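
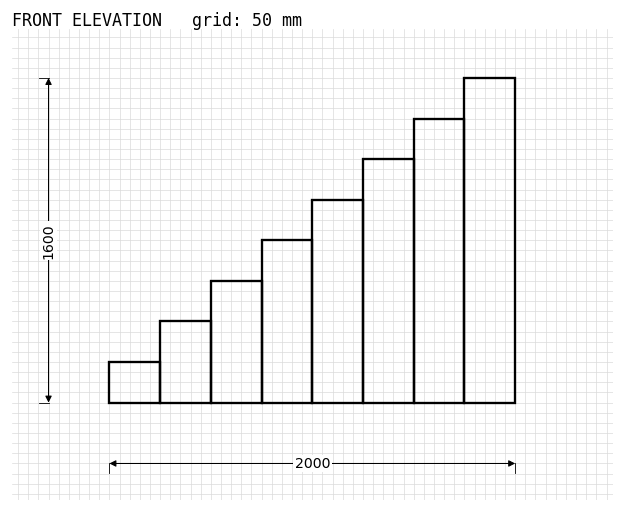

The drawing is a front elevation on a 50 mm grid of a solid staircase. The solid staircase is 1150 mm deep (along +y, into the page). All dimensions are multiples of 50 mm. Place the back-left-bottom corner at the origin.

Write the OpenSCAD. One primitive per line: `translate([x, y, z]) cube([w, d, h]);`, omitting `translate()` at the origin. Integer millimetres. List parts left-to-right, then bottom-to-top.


cube([250, 1150, 200]);
translate([250, 0, 0]) cube([250, 1150, 400]);
translate([500, 0, 0]) cube([250, 1150, 600]);
translate([750, 0, 0]) cube([250, 1150, 800]);
translate([1000, 0, 0]) cube([250, 1150, 1000]);
translate([1250, 0, 0]) cube([250, 1150, 1200]);
translate([1500, 0, 0]) cube([250, 1150, 1400]);
translate([1750, 0, 0]) cube([250, 1150, 1600]);


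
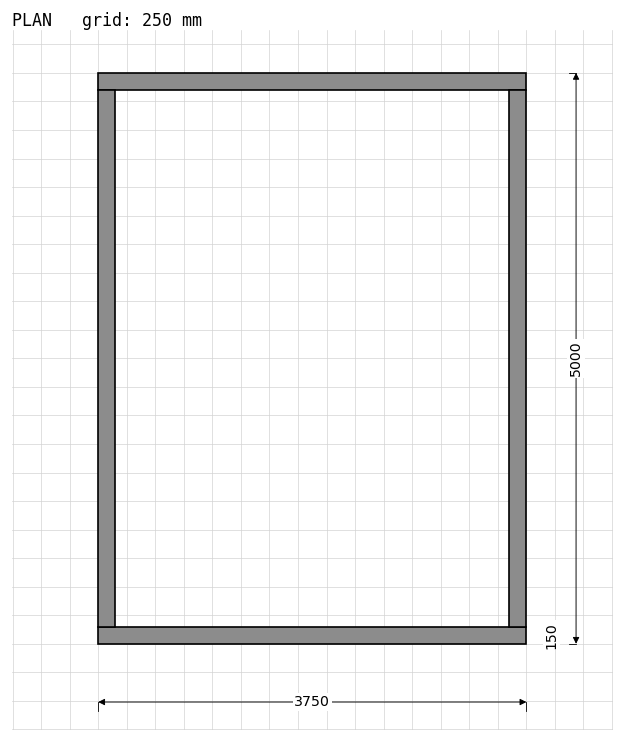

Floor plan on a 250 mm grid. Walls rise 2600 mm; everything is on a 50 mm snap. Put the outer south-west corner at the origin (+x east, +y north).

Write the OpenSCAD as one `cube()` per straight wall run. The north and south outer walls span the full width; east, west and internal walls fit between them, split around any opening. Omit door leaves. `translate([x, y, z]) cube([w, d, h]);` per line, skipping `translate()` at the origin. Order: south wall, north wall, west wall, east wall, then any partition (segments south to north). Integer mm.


cube([3750, 150, 2600]);
translate([0, 4850, 0]) cube([3750, 150, 2600]);
translate([0, 150, 0]) cube([150, 4700, 2600]);
translate([3600, 150, 0]) cube([150, 4700, 2600]);


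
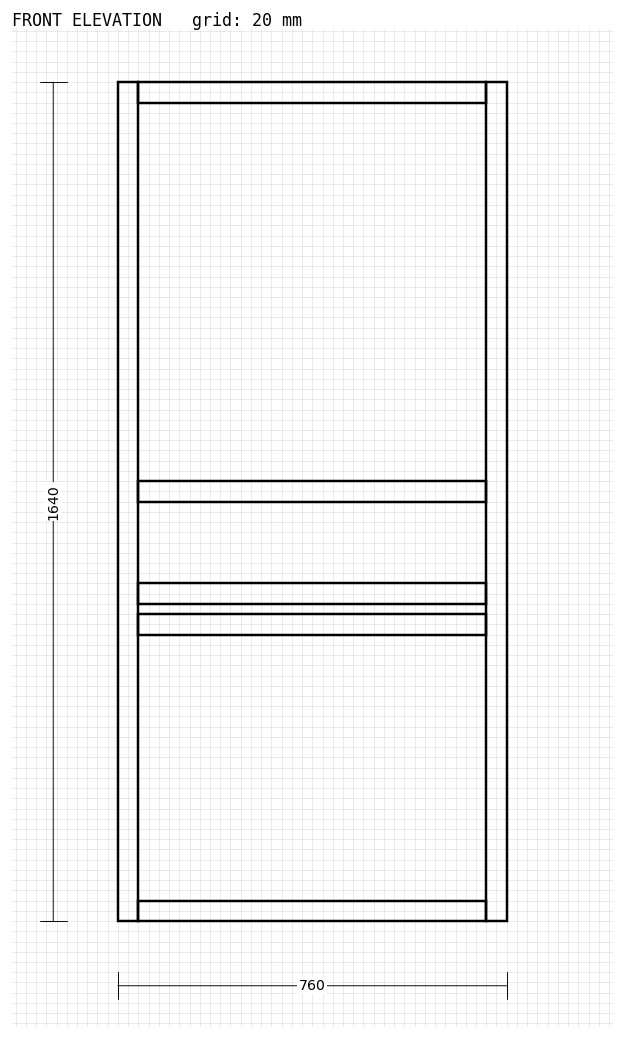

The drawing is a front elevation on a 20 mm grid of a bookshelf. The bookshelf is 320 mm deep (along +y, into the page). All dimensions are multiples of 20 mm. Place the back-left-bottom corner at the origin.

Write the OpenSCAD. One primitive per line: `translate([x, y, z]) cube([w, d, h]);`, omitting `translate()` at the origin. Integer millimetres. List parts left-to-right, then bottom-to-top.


cube([40, 320, 1640]);
translate([40, 0, 0]) cube([680, 320, 40]);
translate([40, 0, 560]) cube([680, 320, 40]);
translate([40, 0, 620]) cube([680, 320, 40]);
translate([40, 0, 820]) cube([680, 320, 40]);
translate([40, 0, 1600]) cube([680, 320, 40]);
translate([720, 0, 0]) cube([40, 320, 1640]);


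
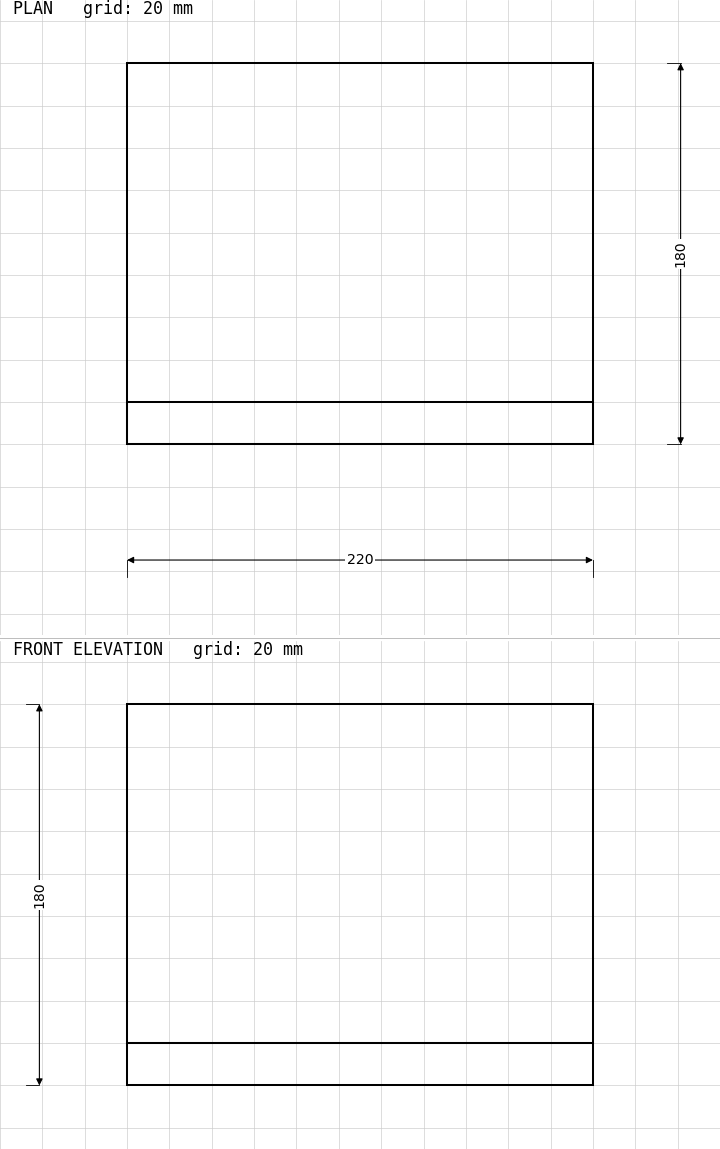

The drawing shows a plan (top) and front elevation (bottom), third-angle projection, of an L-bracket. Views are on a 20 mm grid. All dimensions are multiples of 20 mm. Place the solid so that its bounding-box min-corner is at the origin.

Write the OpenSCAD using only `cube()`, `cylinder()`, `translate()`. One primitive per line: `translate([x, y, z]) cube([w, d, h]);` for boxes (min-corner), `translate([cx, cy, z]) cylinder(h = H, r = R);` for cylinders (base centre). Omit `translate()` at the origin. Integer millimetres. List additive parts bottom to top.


cube([220, 180, 20]);
translate([0, 0, 20]) cube([220, 20, 160]);


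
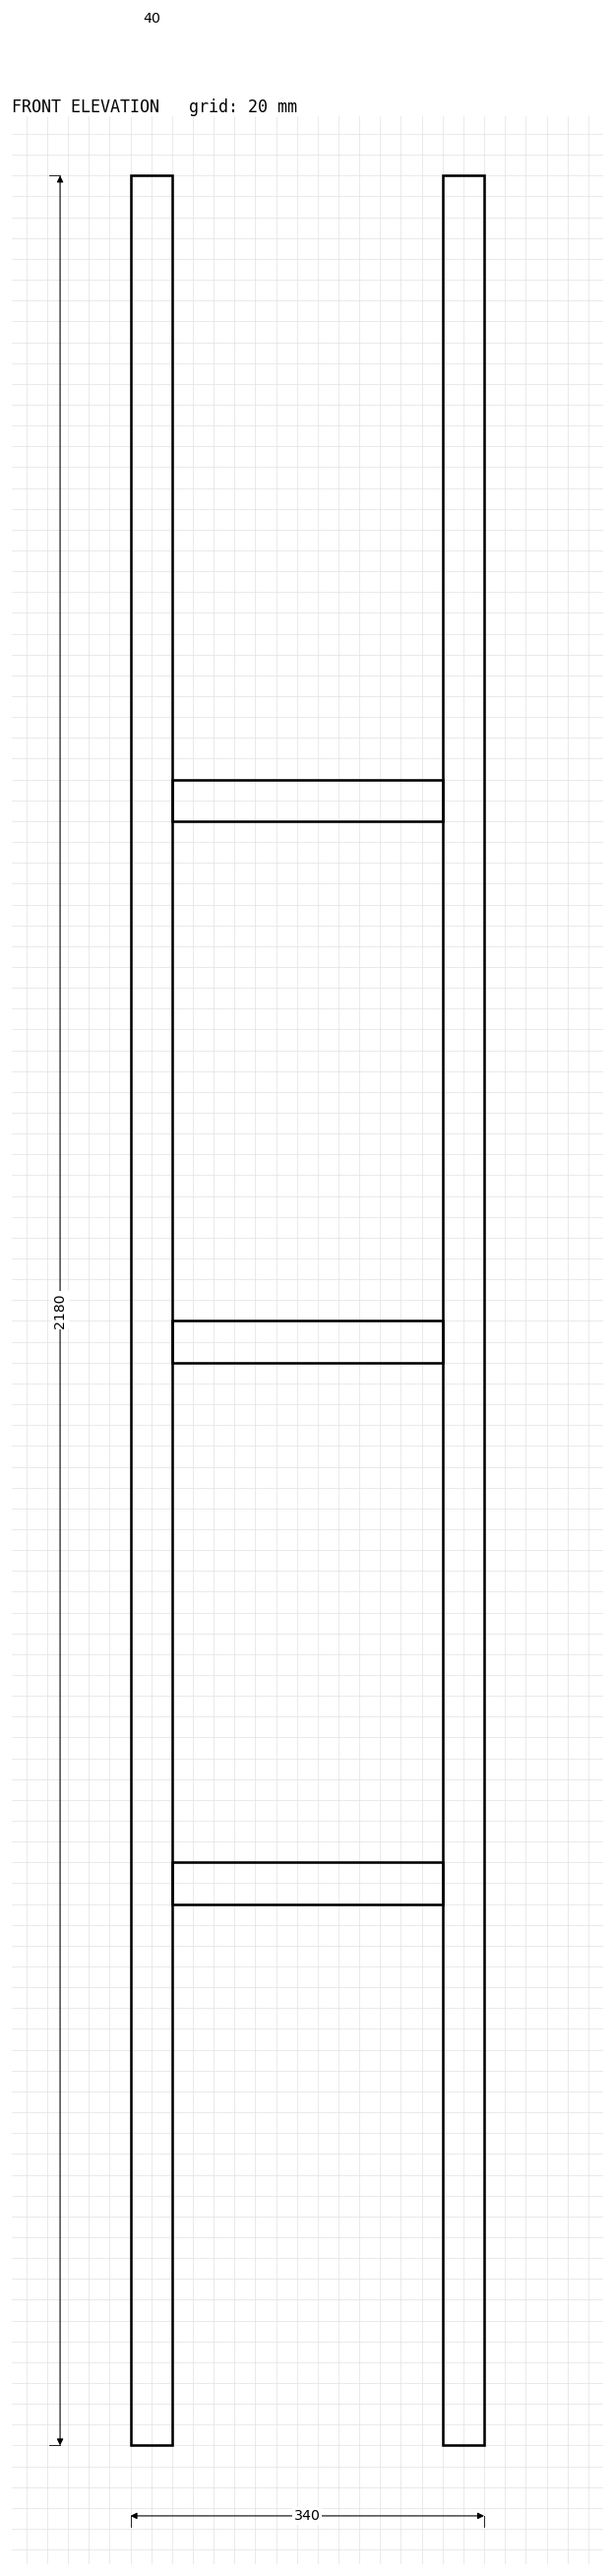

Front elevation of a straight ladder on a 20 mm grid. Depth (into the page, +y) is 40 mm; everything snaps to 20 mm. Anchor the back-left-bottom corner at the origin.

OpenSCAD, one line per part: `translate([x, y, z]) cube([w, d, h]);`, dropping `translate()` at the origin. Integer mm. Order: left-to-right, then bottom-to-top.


cube([40, 40, 2180]);
translate([40, 0, 520]) cube([260, 40, 40]);
translate([40, 0, 1040]) cube([260, 40, 40]);
translate([40, 0, 1560]) cube([260, 40, 40]);
translate([300, 0, 0]) cube([40, 40, 2180]);


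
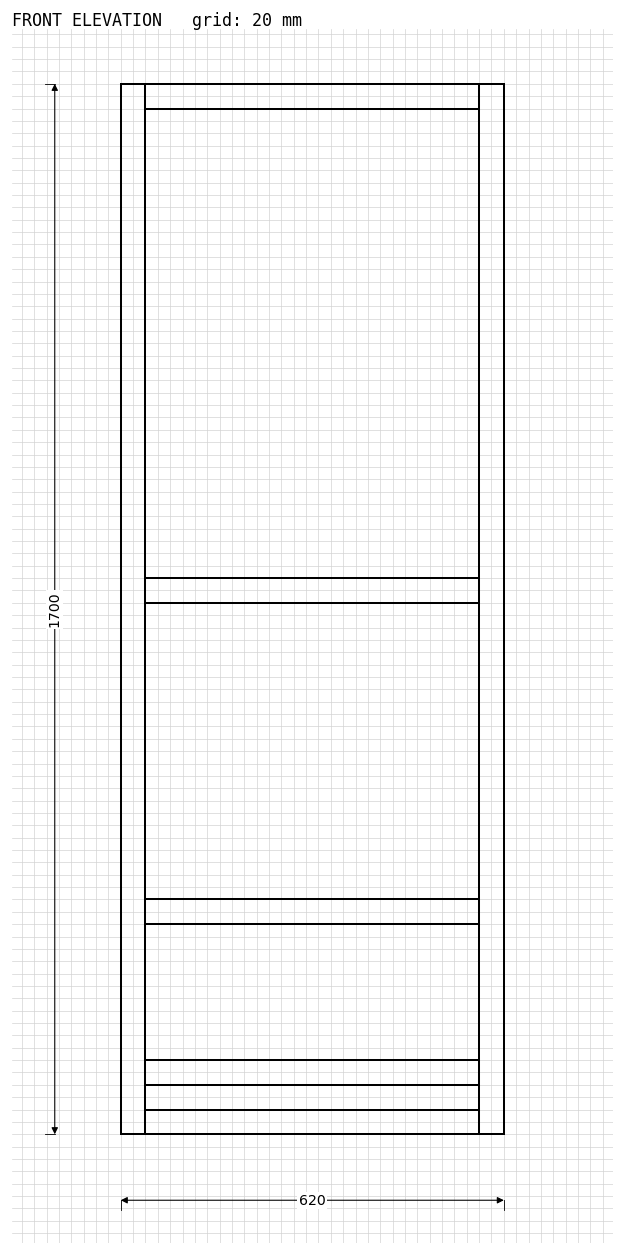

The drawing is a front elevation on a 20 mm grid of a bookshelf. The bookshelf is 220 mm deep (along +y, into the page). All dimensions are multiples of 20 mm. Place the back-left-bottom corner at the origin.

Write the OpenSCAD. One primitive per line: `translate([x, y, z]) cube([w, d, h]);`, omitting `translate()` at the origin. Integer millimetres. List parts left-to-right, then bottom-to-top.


cube([40, 220, 1700]);
translate([40, 0, 0]) cube([540, 220, 40]);
translate([40, 0, 80]) cube([540, 220, 40]);
translate([40, 0, 340]) cube([540, 220, 40]);
translate([40, 0, 860]) cube([540, 220, 40]);
translate([40, 0, 1660]) cube([540, 220, 40]);
translate([580, 0, 0]) cube([40, 220, 1700]);


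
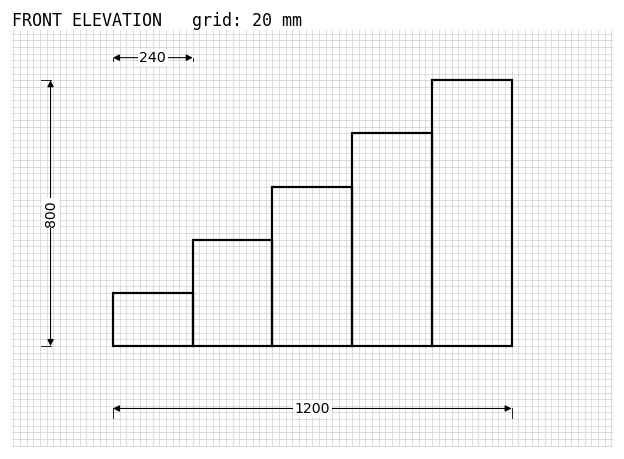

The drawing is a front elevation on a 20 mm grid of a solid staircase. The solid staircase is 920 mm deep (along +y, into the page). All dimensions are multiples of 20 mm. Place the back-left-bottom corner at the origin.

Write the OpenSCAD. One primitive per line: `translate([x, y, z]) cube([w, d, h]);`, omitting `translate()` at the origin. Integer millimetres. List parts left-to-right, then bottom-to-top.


cube([240, 920, 160]);
translate([240, 0, 0]) cube([240, 920, 320]);
translate([480, 0, 0]) cube([240, 920, 480]);
translate([720, 0, 0]) cube([240, 920, 640]);
translate([960, 0, 0]) cube([240, 920, 800]);


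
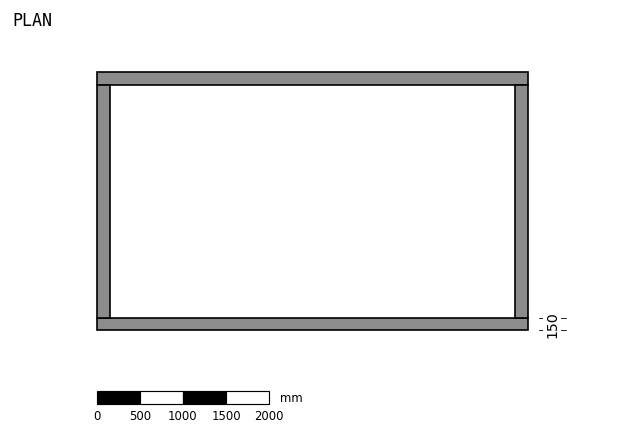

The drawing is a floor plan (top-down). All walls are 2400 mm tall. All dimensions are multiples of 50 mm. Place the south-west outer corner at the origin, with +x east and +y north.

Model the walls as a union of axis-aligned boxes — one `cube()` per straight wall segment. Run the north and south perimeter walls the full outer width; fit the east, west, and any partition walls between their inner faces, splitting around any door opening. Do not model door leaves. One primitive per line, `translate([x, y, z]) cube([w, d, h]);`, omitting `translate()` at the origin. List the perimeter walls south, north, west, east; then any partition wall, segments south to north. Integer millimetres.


cube([5000, 150, 2400]);
translate([0, 2850, 0]) cube([5000, 150, 2400]);
translate([0, 150, 0]) cube([150, 2700, 2400]);
translate([4850, 150, 0]) cube([150, 2700, 2400]);


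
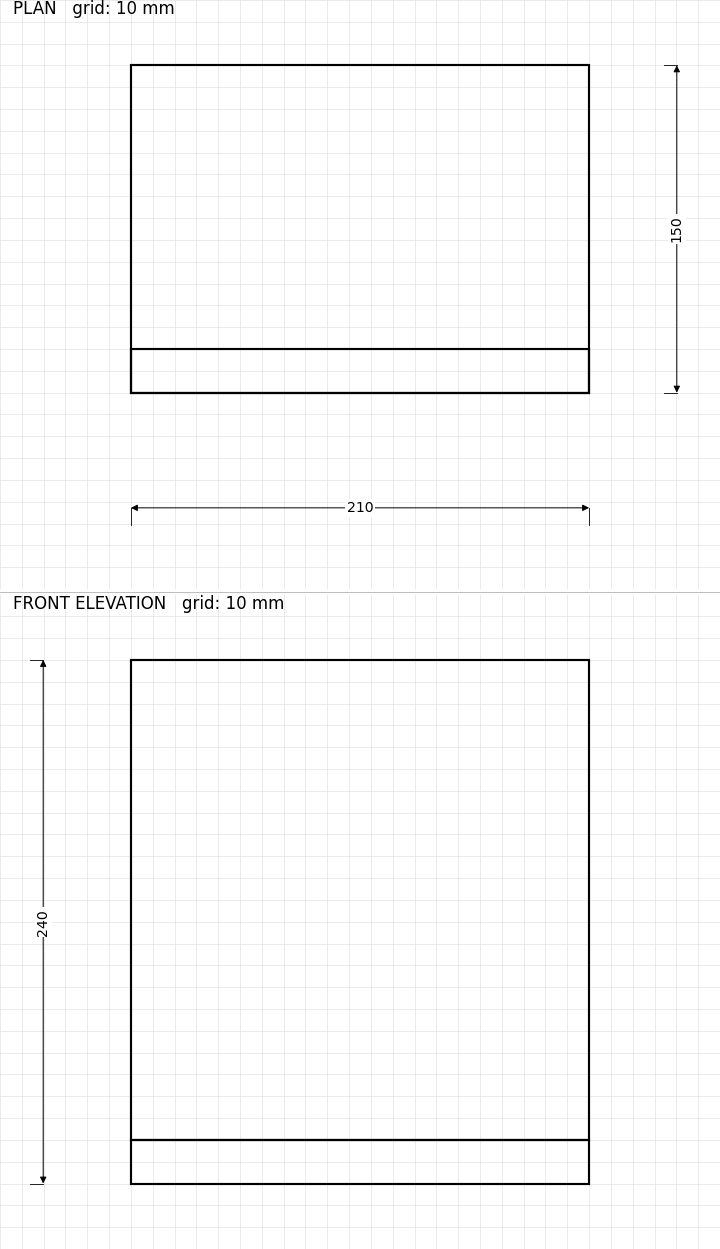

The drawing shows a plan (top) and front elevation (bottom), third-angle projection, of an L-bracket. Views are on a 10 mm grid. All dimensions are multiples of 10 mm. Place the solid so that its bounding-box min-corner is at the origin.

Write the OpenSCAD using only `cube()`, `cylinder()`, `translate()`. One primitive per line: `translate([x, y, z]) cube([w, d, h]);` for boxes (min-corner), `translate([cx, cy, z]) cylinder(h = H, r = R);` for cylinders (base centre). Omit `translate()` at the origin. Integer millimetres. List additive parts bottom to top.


cube([210, 150, 20]);
translate([0, 0, 20]) cube([210, 20, 220]);


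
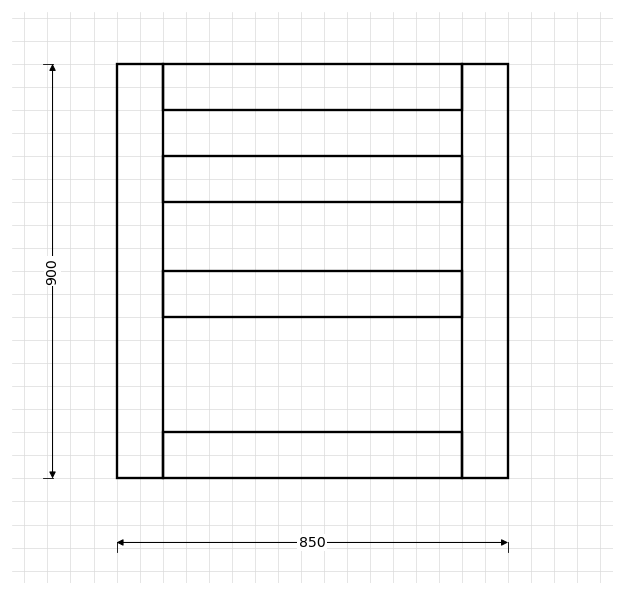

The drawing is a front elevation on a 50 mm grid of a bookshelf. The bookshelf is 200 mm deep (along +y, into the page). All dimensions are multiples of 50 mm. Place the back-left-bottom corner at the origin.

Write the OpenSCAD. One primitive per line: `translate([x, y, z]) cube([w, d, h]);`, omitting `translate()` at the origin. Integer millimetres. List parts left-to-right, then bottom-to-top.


cube([100, 200, 900]);
translate([100, 0, 0]) cube([650, 200, 100]);
translate([100, 0, 350]) cube([650, 200, 100]);
translate([100, 0, 600]) cube([650, 200, 100]);
translate([100, 0, 800]) cube([650, 200, 100]);
translate([750, 0, 0]) cube([100, 200, 900]);


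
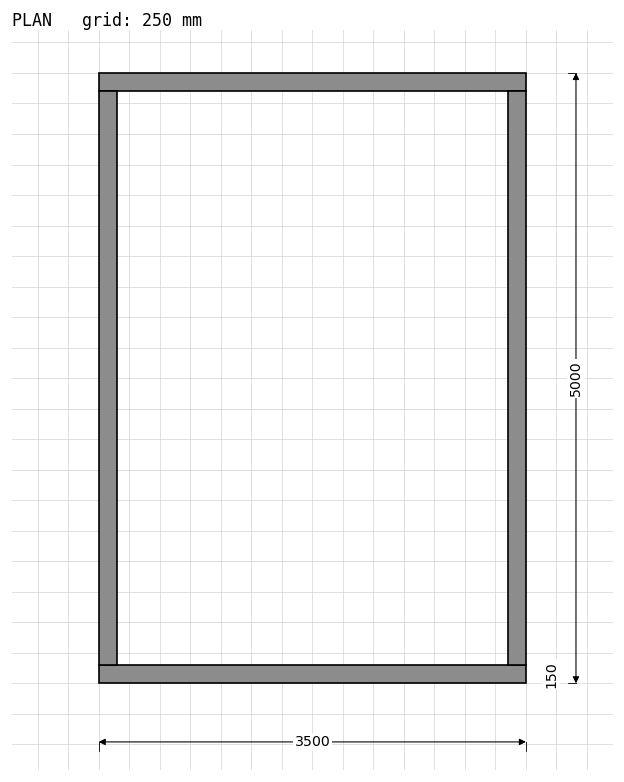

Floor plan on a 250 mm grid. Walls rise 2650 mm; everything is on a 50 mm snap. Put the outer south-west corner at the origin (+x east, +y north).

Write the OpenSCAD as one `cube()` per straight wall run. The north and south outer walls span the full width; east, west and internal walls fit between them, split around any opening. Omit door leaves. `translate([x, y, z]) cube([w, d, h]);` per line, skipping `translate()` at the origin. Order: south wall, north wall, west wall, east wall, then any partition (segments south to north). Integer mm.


cube([3500, 150, 2650]);
translate([0, 4850, 0]) cube([3500, 150, 2650]);
translate([0, 150, 0]) cube([150, 4700, 2650]);
translate([3350, 150, 0]) cube([150, 4700, 2650]);


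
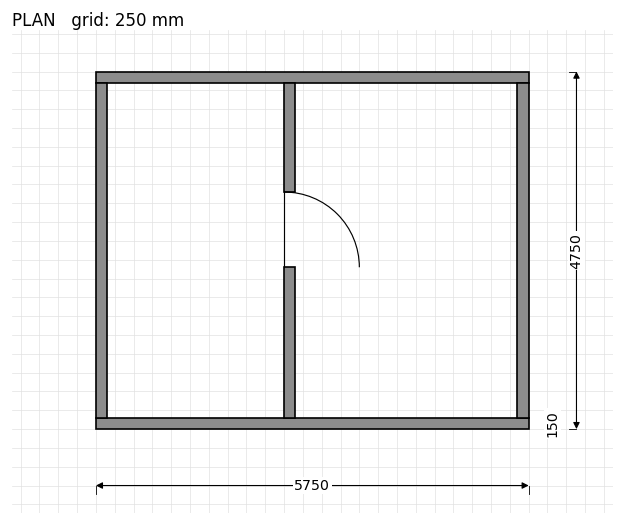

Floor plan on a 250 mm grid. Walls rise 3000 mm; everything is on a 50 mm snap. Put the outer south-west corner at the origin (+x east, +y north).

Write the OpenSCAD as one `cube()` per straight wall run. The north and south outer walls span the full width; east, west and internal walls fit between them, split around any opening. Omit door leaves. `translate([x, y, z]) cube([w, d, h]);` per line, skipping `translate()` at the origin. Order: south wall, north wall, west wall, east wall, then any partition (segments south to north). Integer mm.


cube([5750, 150, 3000]);
translate([0, 4600, 0]) cube([5750, 150, 3000]);
translate([0, 150, 0]) cube([150, 4450, 3000]);
translate([5600, 150, 0]) cube([150, 4450, 3000]);
translate([2500, 150, 0]) cube([150, 2000, 3000]);
translate([2500, 3150, 0]) cube([150, 1450, 3000]);


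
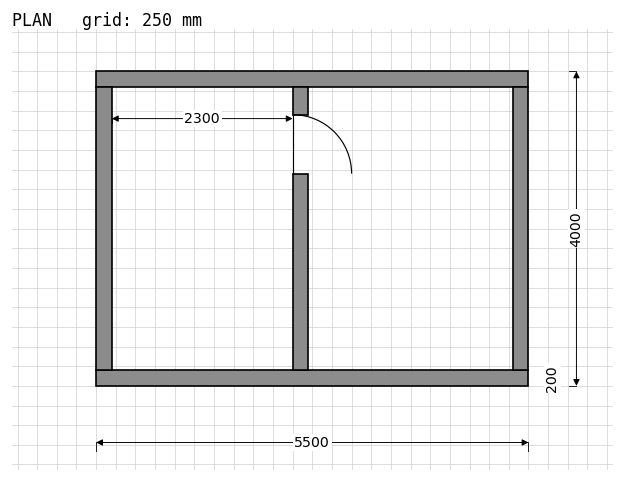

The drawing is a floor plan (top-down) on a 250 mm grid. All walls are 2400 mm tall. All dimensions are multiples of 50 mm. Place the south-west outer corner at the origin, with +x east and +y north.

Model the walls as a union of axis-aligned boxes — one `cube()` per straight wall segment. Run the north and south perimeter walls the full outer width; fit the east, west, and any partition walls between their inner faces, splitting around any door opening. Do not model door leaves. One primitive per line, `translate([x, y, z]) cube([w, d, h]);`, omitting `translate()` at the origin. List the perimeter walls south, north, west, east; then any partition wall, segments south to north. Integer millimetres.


cube([5500, 200, 2400]);
translate([0, 3800, 0]) cube([5500, 200, 2400]);
translate([0, 200, 0]) cube([200, 3600, 2400]);
translate([5300, 200, 0]) cube([200, 3600, 2400]);
translate([2500, 200, 0]) cube([200, 2500, 2400]);
translate([2500, 3450, 0]) cube([200, 350, 2400]);


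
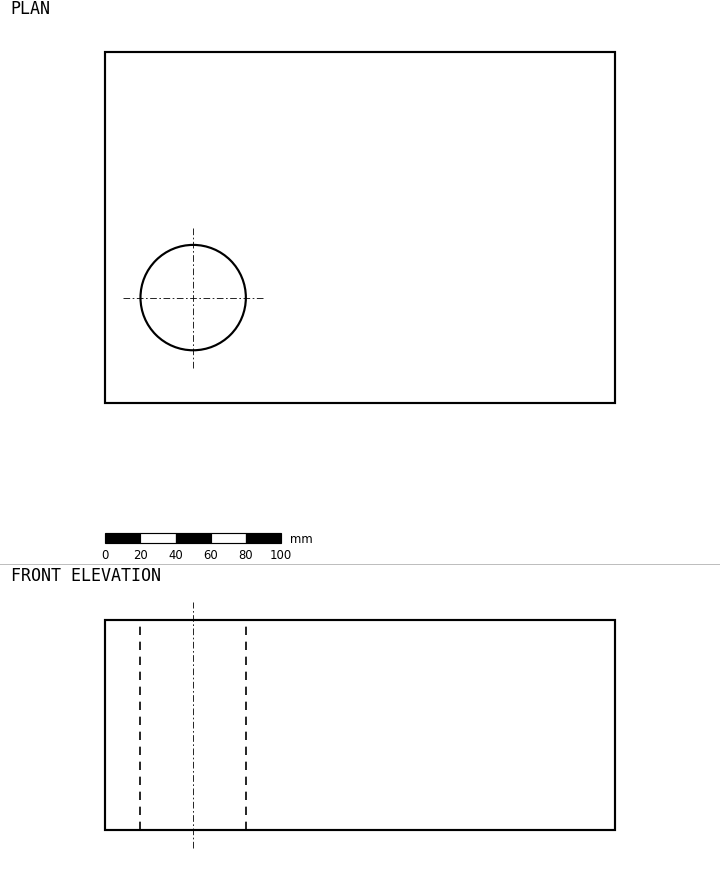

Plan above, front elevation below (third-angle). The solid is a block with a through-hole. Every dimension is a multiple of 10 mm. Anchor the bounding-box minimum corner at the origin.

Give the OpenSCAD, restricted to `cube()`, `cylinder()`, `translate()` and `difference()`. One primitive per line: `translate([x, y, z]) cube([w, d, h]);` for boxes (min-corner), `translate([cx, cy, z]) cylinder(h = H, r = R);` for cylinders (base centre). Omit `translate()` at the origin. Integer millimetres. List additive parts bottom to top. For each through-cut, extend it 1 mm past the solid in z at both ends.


difference() {
  cube([290, 200, 120]);
  translate([50, 60, -1]) cylinder(h = 122, r = 30);
}


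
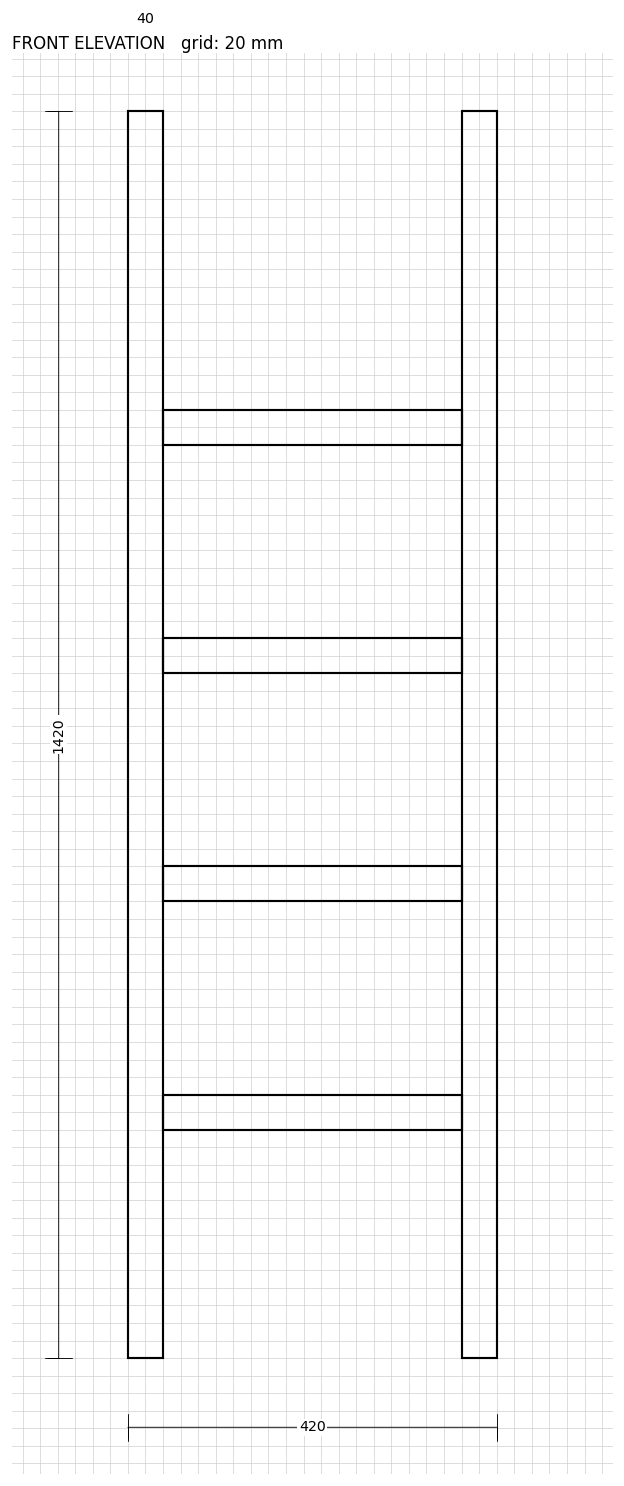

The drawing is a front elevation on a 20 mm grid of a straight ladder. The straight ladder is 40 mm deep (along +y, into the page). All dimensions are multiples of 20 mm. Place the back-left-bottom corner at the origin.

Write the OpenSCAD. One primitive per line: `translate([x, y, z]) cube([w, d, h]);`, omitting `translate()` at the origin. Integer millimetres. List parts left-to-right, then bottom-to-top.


cube([40, 40, 1420]);
translate([40, 0, 260]) cube([340, 40, 40]);
translate([40, 0, 520]) cube([340, 40, 40]);
translate([40, 0, 780]) cube([340, 40, 40]);
translate([40, 0, 1040]) cube([340, 40, 40]);
translate([380, 0, 0]) cube([40, 40, 1420]);


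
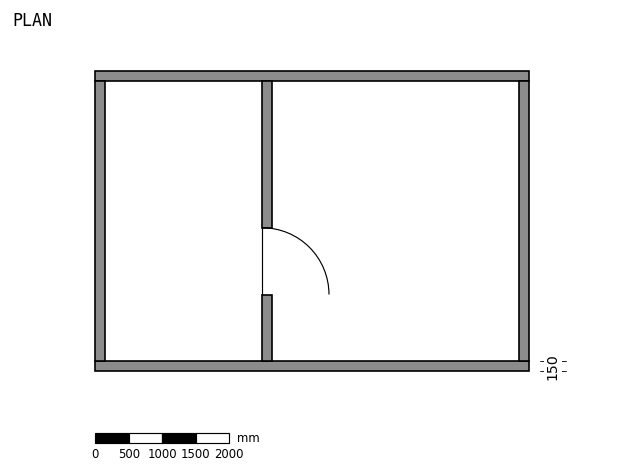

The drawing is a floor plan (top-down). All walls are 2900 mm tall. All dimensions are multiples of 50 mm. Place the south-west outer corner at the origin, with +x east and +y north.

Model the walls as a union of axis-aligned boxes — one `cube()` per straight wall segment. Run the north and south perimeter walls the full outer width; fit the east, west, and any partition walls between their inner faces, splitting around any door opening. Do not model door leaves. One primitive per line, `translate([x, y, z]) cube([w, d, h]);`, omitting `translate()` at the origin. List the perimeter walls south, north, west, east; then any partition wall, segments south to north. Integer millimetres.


cube([6500, 150, 2900]);
translate([0, 4350, 0]) cube([6500, 150, 2900]);
translate([0, 150, 0]) cube([150, 4200, 2900]);
translate([6350, 150, 0]) cube([150, 4200, 2900]);
translate([2500, 150, 0]) cube([150, 1000, 2900]);
translate([2500, 2150, 0]) cube([150, 2200, 2900]);


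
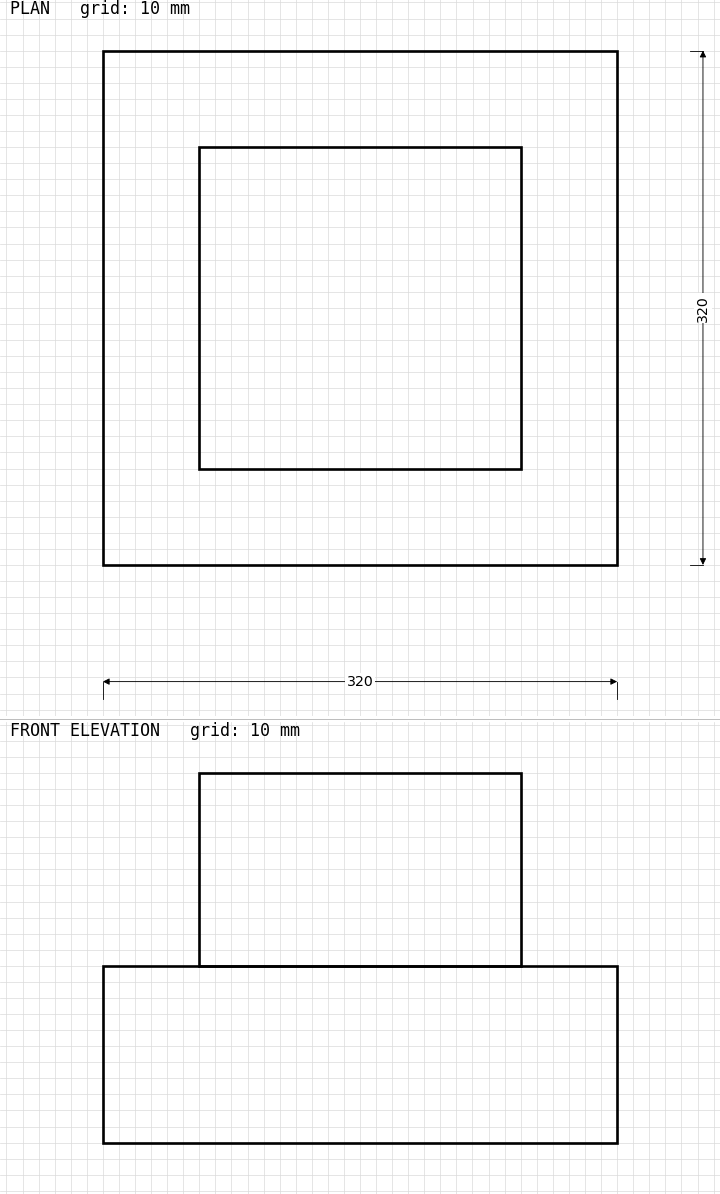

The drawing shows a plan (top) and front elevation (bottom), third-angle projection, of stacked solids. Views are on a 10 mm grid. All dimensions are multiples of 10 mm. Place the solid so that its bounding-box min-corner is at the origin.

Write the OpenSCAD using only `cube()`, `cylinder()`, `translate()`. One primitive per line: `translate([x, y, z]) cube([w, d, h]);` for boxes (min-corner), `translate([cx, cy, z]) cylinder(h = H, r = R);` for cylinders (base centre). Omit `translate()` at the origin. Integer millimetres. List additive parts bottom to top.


cube([320, 320, 110]);
translate([60, 60, 110]) cube([200, 200, 120]);


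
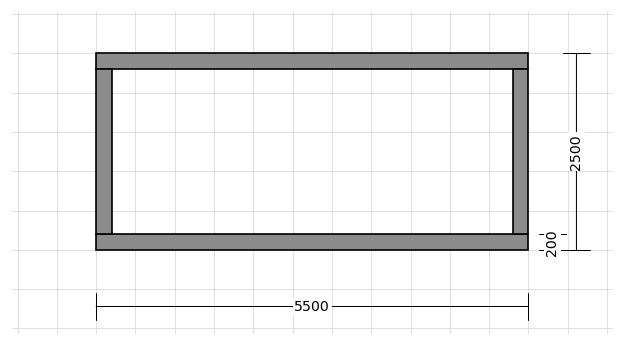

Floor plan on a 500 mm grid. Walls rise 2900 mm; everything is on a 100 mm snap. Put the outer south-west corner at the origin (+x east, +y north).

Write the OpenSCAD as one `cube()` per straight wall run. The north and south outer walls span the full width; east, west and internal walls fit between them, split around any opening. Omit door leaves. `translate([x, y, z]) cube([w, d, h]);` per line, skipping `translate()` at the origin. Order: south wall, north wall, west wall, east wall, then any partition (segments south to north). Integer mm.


cube([5500, 200, 2900]);
translate([0, 2300, 0]) cube([5500, 200, 2900]);
translate([0, 200, 0]) cube([200, 2100, 2900]);
translate([5300, 200, 0]) cube([200, 2100, 2900]);


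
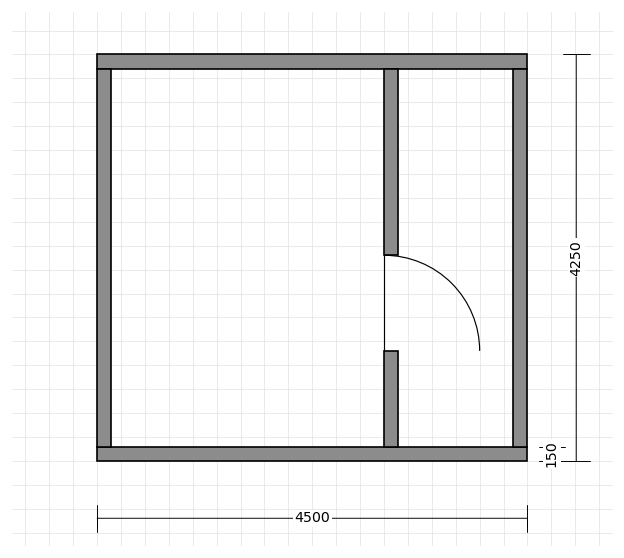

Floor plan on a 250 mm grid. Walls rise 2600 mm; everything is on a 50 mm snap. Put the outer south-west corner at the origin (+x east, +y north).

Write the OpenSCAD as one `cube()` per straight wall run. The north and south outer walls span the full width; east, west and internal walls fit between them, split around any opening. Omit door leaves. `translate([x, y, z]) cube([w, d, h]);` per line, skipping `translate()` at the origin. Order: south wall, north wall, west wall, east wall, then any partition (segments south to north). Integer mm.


cube([4500, 150, 2600]);
translate([0, 4100, 0]) cube([4500, 150, 2600]);
translate([0, 150, 0]) cube([150, 3950, 2600]);
translate([4350, 150, 0]) cube([150, 3950, 2600]);
translate([3000, 150, 0]) cube([150, 1000, 2600]);
translate([3000, 2150, 0]) cube([150, 1950, 2600]);


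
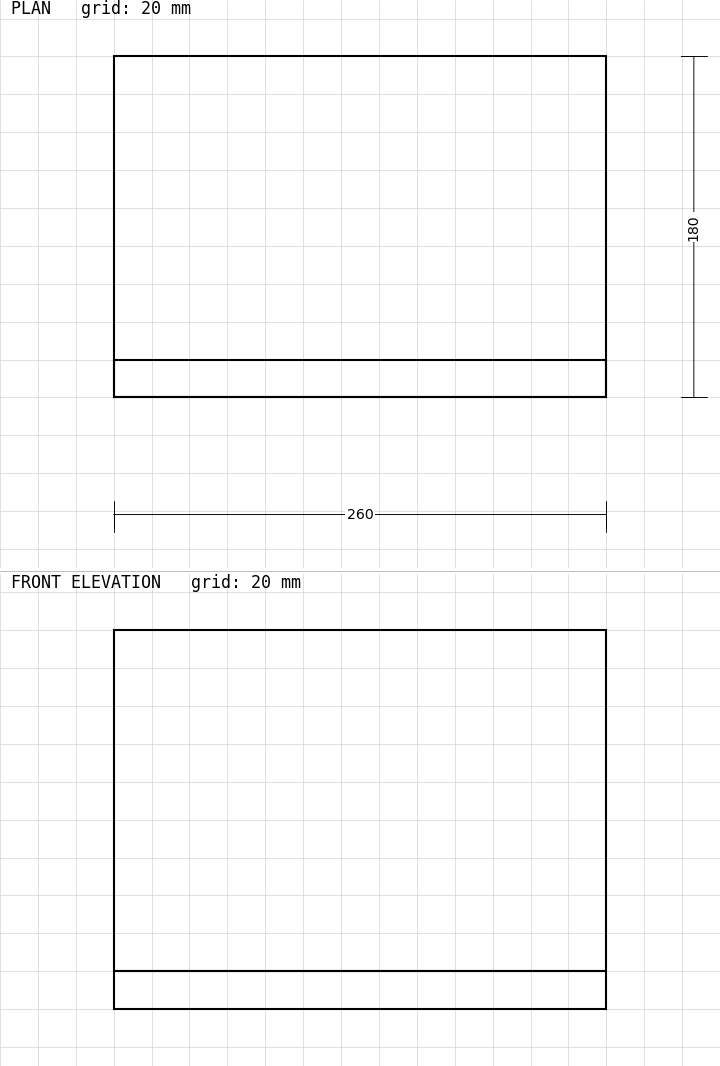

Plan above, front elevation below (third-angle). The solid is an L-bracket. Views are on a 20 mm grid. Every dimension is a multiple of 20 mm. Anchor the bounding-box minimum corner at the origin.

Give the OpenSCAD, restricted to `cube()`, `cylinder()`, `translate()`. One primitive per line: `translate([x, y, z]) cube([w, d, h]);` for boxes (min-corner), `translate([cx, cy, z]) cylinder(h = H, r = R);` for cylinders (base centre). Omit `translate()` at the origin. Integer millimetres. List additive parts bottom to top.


cube([260, 180, 20]);
translate([0, 0, 20]) cube([260, 20, 180]);


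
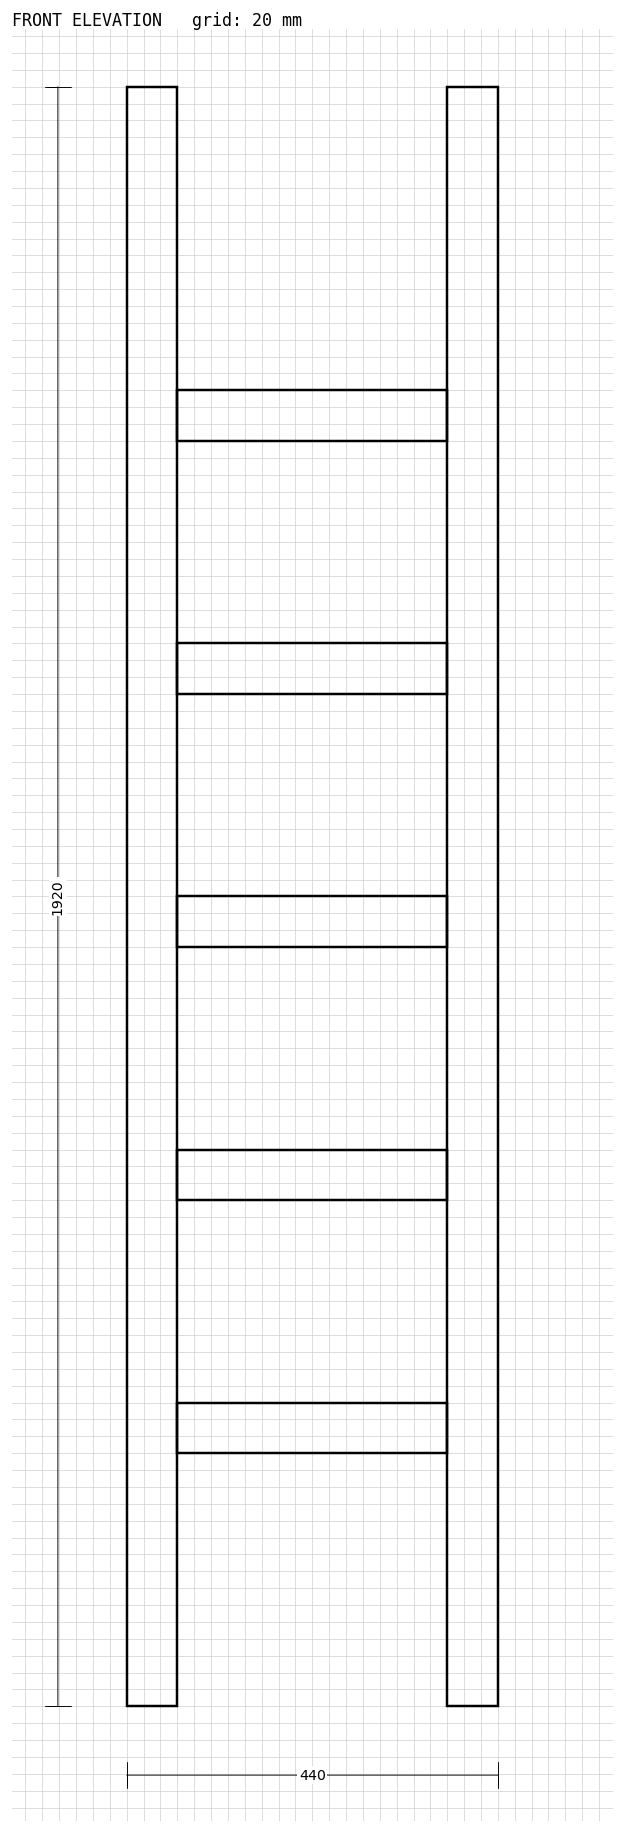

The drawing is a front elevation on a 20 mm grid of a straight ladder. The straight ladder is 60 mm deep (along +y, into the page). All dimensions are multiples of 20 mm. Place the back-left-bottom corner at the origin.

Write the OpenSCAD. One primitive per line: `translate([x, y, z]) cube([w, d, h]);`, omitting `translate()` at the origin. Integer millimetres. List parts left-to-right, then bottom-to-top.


cube([60, 60, 1920]);
translate([60, 0, 300]) cube([320, 60, 60]);
translate([60, 0, 600]) cube([320, 60, 60]);
translate([60, 0, 900]) cube([320, 60, 60]);
translate([60, 0, 1200]) cube([320, 60, 60]);
translate([60, 0, 1500]) cube([320, 60, 60]);
translate([380, 0, 0]) cube([60, 60, 1920]);


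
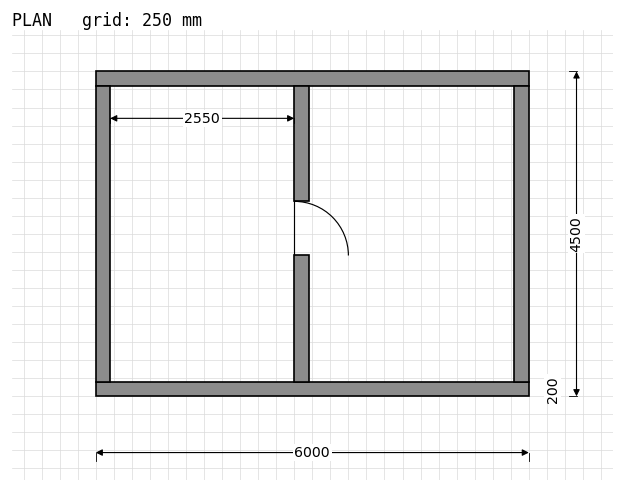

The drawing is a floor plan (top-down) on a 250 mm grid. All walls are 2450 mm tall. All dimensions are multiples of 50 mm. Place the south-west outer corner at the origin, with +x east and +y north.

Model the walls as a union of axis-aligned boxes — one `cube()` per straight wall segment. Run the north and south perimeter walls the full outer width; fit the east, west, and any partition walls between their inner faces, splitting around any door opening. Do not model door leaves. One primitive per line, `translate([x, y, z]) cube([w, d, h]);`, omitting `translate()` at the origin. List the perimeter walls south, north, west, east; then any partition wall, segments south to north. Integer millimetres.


cube([6000, 200, 2450]);
translate([0, 4300, 0]) cube([6000, 200, 2450]);
translate([0, 200, 0]) cube([200, 4100, 2450]);
translate([5800, 200, 0]) cube([200, 4100, 2450]);
translate([2750, 200, 0]) cube([200, 1750, 2450]);
translate([2750, 2700, 0]) cube([200, 1600, 2450]);


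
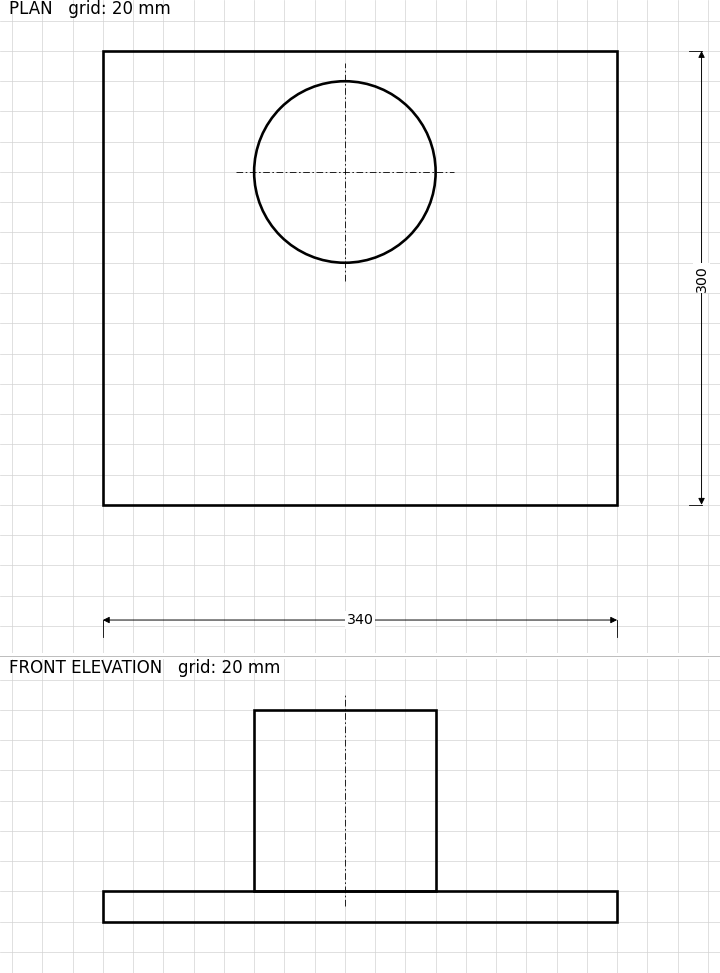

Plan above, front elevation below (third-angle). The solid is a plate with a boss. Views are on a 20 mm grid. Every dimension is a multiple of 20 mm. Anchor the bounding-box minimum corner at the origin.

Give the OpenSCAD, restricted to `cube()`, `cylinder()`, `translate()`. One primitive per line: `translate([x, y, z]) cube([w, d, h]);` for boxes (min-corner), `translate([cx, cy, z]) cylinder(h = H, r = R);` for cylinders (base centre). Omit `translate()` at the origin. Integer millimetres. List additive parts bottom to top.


cube([340, 300, 20]);
translate([160, 220, 20]) cylinder(h = 120, r = 60);


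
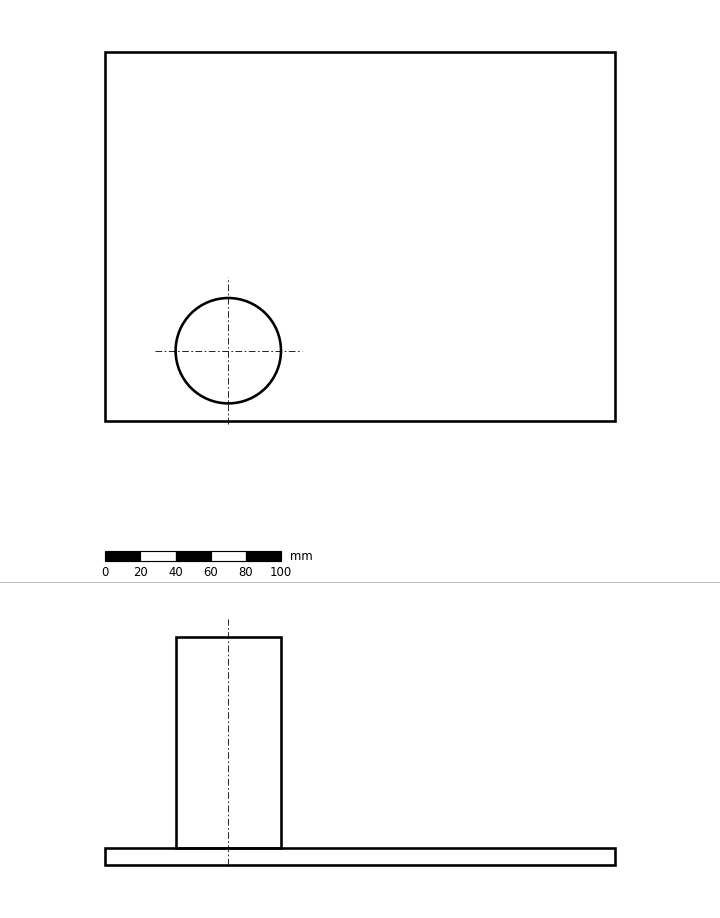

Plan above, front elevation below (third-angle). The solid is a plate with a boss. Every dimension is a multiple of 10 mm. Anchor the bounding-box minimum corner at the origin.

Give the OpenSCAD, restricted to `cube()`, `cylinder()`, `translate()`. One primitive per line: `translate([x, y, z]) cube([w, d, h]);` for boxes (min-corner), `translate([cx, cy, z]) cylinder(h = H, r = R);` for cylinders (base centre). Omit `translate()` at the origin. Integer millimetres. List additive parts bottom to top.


cube([290, 210, 10]);
translate([70, 40, 10]) cylinder(h = 120, r = 30);


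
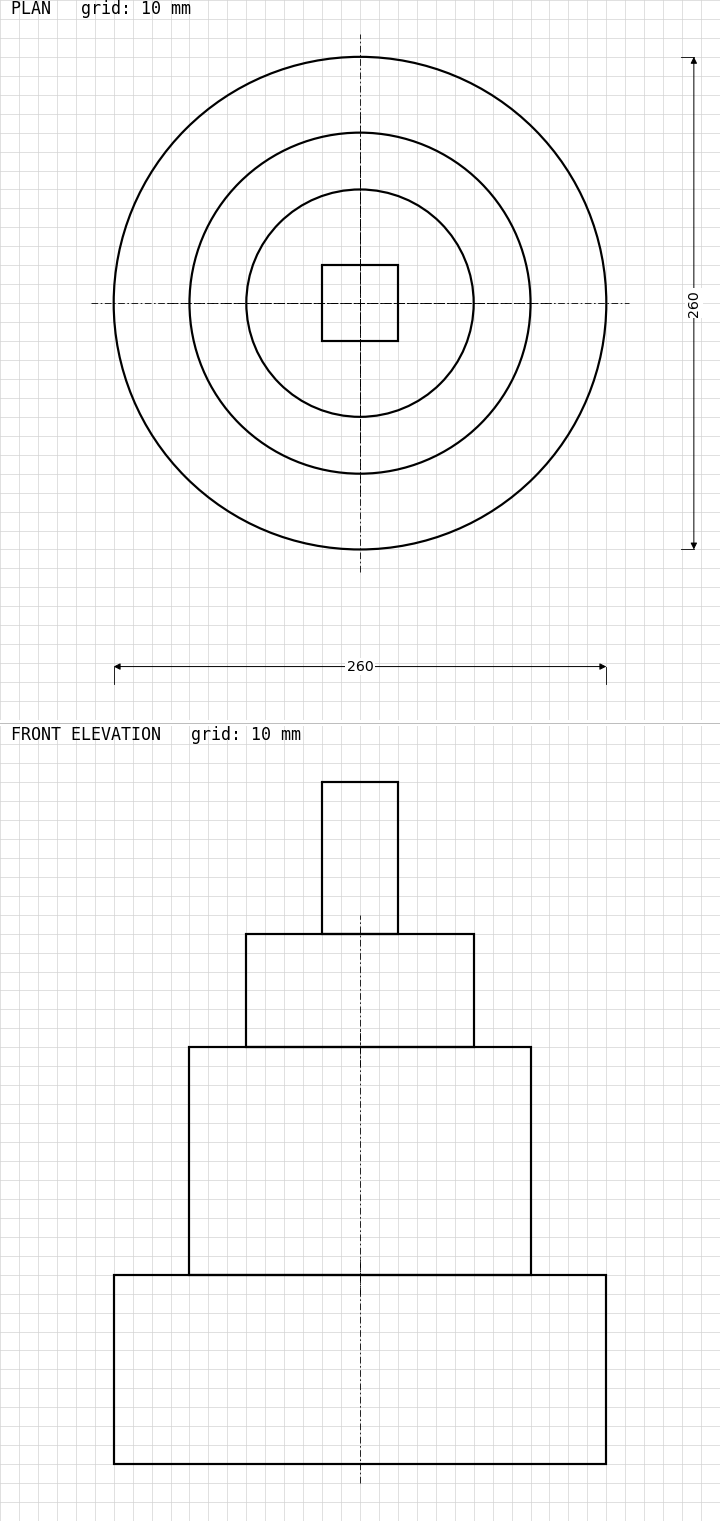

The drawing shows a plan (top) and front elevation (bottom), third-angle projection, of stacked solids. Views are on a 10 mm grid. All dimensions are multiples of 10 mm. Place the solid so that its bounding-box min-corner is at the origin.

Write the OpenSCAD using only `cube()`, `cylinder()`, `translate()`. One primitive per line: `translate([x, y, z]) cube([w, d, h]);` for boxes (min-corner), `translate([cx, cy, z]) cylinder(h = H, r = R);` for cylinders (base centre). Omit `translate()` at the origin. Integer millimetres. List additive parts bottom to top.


translate([130, 130, 0]) cylinder(h = 100, r = 130);
translate([130, 130, 100]) cylinder(h = 120, r = 90);
translate([130, 130, 220]) cylinder(h = 60, r = 60);
translate([110, 110, 280]) cube([40, 40, 80]);


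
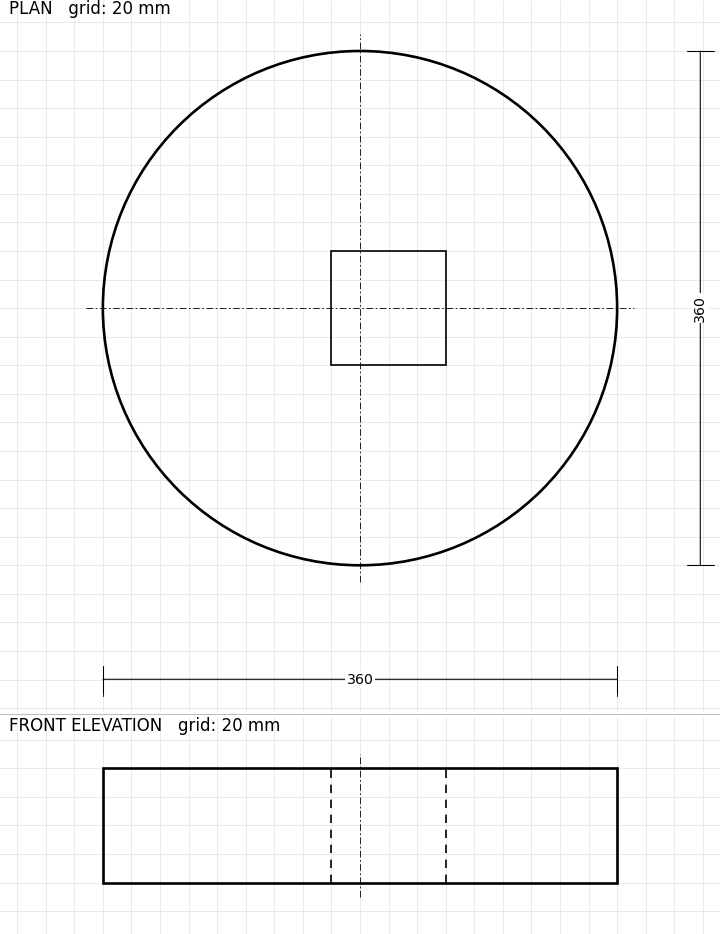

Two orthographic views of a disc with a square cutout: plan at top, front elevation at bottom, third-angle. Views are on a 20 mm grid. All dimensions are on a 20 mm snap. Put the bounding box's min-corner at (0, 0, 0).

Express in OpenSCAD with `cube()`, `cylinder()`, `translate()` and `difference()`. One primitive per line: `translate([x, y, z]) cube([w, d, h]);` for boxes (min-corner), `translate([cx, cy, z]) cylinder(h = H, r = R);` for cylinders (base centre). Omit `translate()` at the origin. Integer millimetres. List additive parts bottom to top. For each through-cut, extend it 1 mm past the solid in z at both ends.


difference() {
  translate([180, 180, 0]) cylinder(h = 80, r = 180);
  translate([160, 140, -1]) cube([80, 80, 82]);
}


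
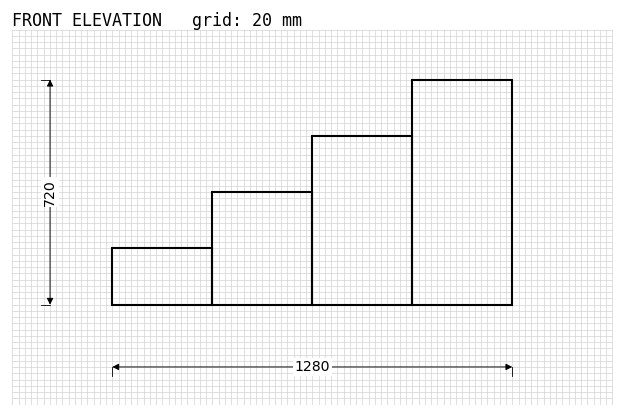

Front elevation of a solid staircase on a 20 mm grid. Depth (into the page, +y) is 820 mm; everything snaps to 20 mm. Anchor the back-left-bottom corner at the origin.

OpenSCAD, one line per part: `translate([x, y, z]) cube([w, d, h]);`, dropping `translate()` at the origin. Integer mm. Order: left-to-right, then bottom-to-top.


cube([320, 820, 180]);
translate([320, 0, 0]) cube([320, 820, 360]);
translate([640, 0, 0]) cube([320, 820, 540]);
translate([960, 0, 0]) cube([320, 820, 720]);


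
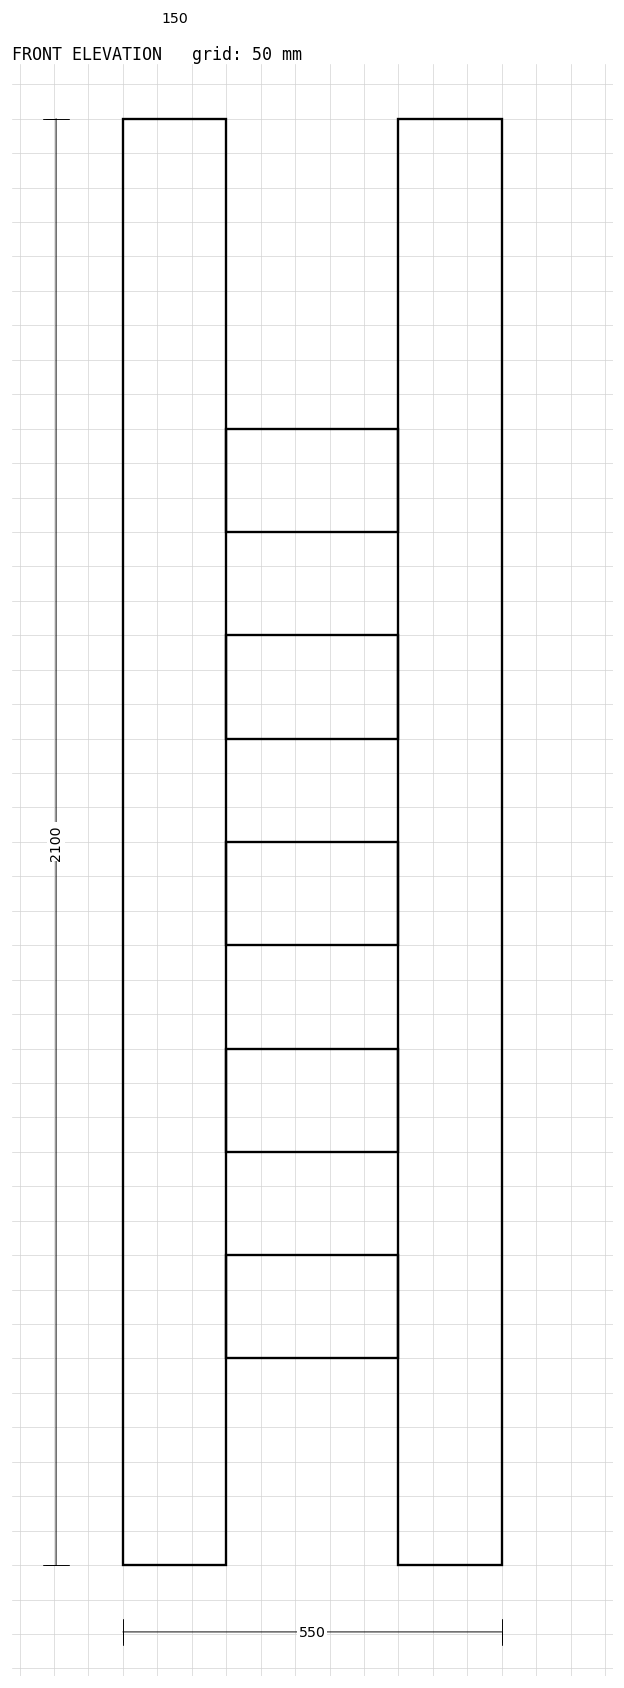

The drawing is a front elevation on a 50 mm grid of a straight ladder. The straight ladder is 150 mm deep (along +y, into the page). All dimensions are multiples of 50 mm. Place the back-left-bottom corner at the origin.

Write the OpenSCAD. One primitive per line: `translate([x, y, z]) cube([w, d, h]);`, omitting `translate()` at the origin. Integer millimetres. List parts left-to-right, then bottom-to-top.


cube([150, 150, 2100]);
translate([150, 0, 300]) cube([250, 150, 150]);
translate([150, 0, 600]) cube([250, 150, 150]);
translate([150, 0, 900]) cube([250, 150, 150]);
translate([150, 0, 1200]) cube([250, 150, 150]);
translate([150, 0, 1500]) cube([250, 150, 150]);
translate([400, 0, 0]) cube([150, 150, 2100]);


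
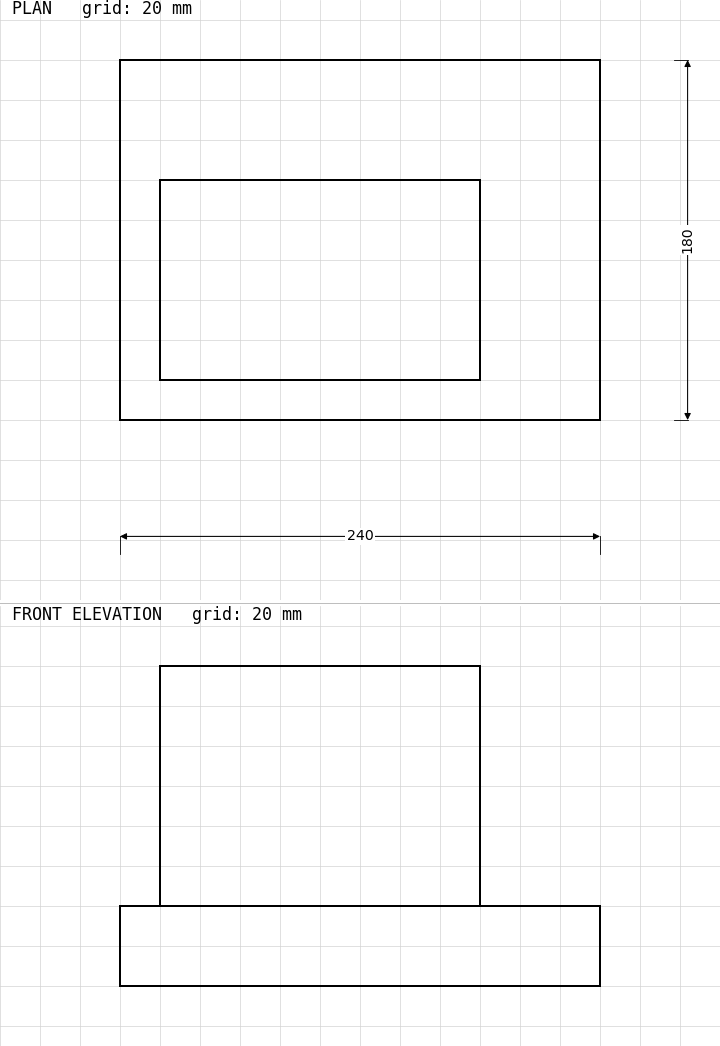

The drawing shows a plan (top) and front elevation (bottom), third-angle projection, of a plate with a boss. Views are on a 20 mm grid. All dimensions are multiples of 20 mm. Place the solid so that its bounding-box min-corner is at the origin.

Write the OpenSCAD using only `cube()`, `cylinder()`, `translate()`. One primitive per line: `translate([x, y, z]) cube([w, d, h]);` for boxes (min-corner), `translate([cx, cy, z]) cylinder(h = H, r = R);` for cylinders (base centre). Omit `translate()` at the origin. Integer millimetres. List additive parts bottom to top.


cube([240, 180, 40]);
translate([20, 20, 40]) cube([160, 100, 120]);


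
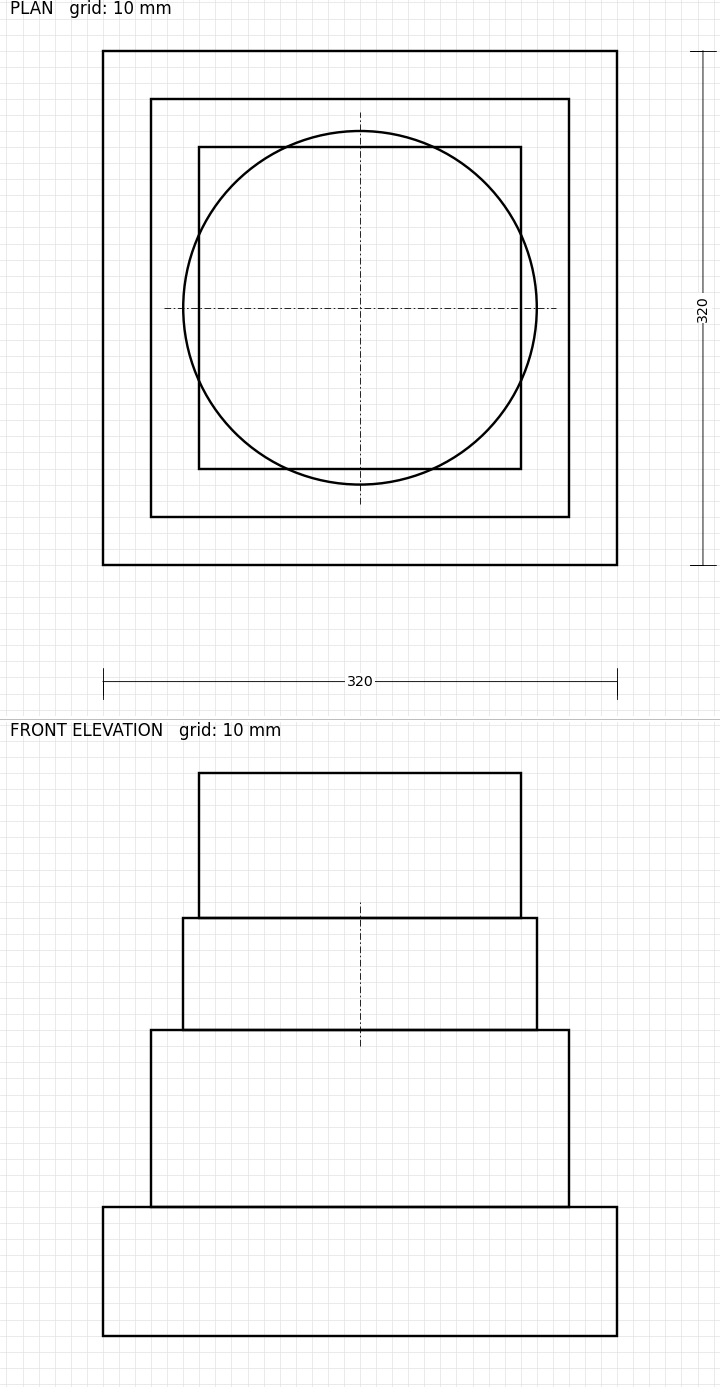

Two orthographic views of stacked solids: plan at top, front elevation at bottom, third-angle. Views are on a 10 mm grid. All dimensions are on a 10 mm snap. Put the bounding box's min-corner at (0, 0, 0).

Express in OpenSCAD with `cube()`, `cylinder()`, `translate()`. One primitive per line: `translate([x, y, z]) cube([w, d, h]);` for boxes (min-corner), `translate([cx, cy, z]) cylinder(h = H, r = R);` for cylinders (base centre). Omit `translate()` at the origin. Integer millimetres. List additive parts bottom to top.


cube([320, 320, 80]);
translate([30, 30, 80]) cube([260, 260, 110]);
translate([160, 160, 190]) cylinder(h = 70, r = 110);
translate([60, 60, 260]) cube([200, 200, 90]);


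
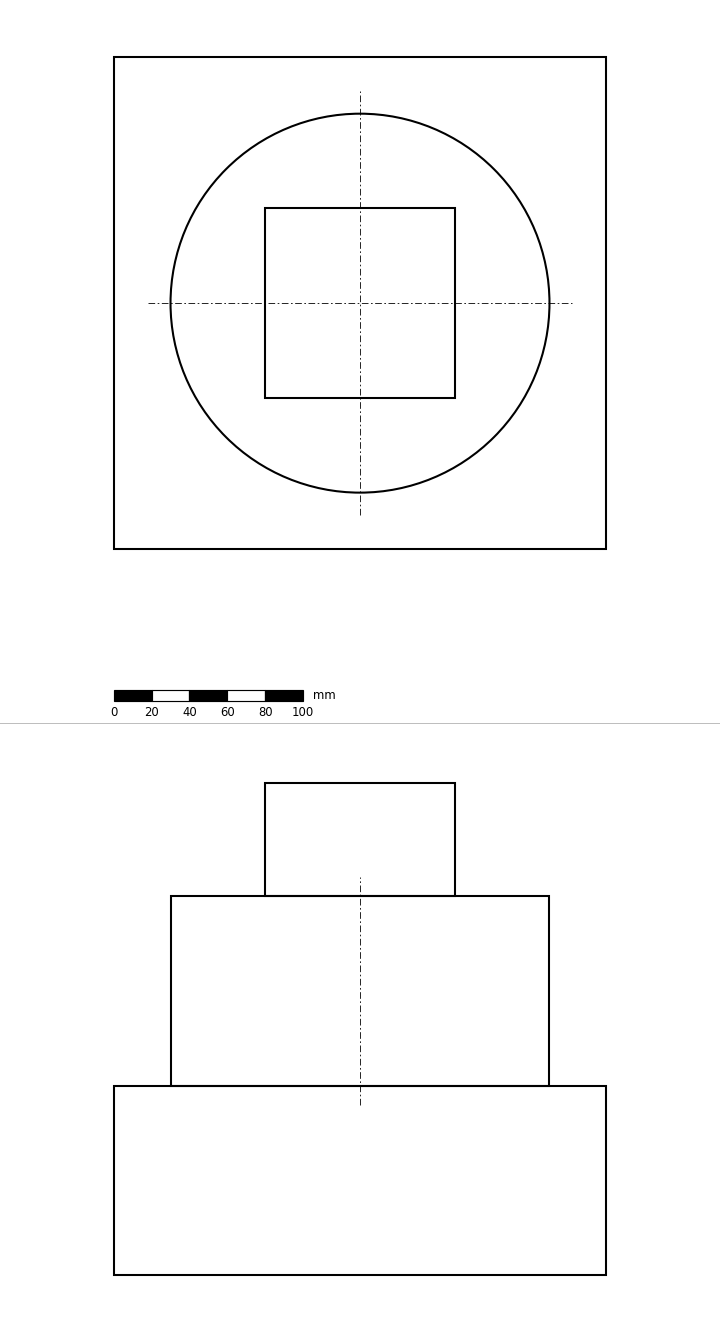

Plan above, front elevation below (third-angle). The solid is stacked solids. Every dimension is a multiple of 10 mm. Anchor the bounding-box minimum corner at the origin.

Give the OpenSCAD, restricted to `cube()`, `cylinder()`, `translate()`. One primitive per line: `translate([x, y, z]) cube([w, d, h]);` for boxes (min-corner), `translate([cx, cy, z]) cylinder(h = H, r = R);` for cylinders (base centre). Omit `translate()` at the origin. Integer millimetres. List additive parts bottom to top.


cube([260, 260, 100]);
translate([130, 130, 100]) cylinder(h = 100, r = 100);
translate([80, 80, 200]) cube([100, 100, 60]);


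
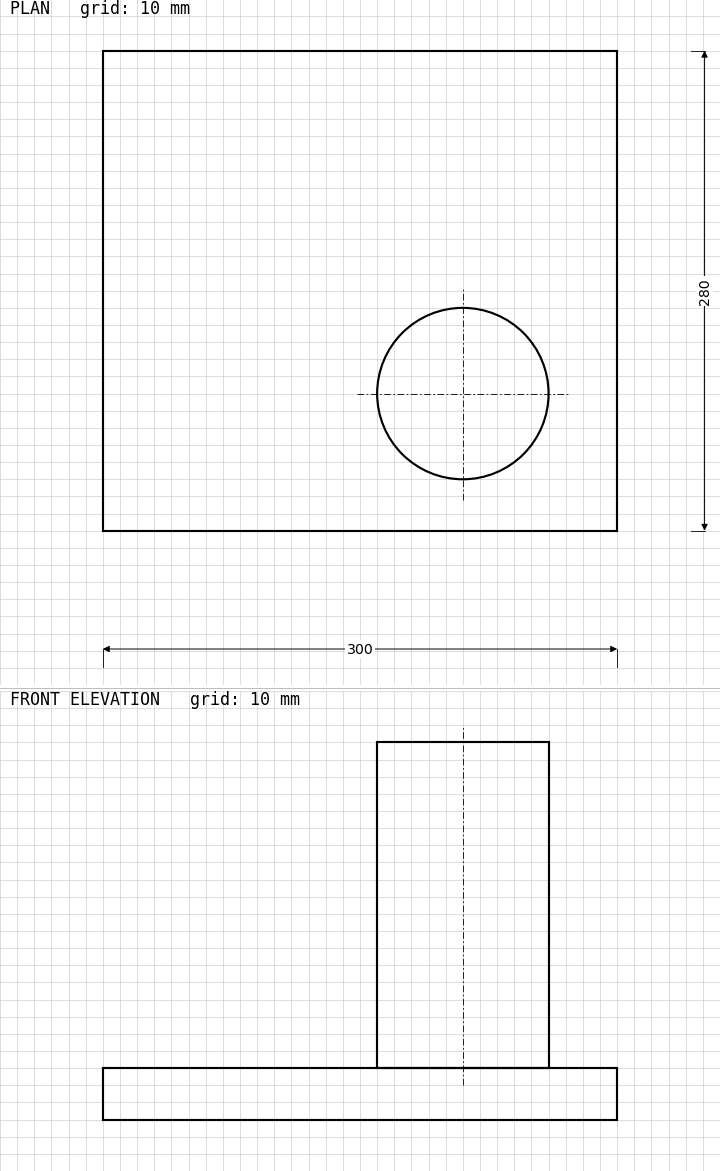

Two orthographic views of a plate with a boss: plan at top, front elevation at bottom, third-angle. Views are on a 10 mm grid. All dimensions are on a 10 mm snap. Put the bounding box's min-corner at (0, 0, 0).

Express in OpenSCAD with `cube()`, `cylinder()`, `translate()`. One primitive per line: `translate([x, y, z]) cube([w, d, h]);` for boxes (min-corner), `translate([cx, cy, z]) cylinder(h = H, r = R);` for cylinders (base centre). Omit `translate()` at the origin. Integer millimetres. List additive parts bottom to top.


cube([300, 280, 30]);
translate([210, 80, 30]) cylinder(h = 190, r = 50);


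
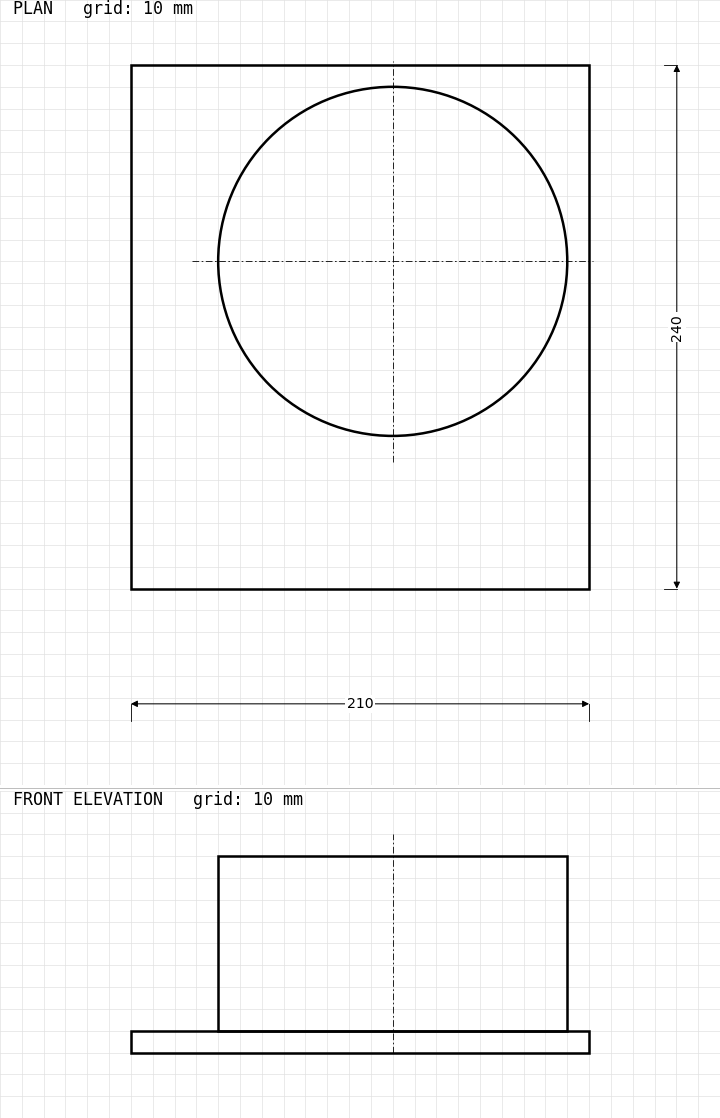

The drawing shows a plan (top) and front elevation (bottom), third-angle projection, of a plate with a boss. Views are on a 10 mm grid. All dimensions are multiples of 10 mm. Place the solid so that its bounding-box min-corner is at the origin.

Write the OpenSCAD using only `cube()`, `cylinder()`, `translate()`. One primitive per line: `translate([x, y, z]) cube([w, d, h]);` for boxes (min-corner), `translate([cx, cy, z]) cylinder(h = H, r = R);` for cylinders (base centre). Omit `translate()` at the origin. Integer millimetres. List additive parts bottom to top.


cube([210, 240, 10]);
translate([120, 150, 10]) cylinder(h = 80, r = 80);


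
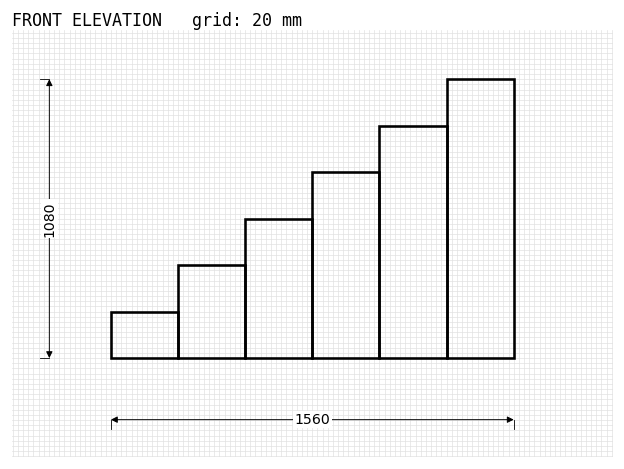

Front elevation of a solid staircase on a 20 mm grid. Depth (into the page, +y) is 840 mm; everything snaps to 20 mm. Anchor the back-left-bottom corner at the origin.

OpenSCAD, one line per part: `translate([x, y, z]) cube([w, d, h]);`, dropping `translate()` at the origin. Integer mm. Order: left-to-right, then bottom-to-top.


cube([260, 840, 180]);
translate([260, 0, 0]) cube([260, 840, 360]);
translate([520, 0, 0]) cube([260, 840, 540]);
translate([780, 0, 0]) cube([260, 840, 720]);
translate([1040, 0, 0]) cube([260, 840, 900]);
translate([1300, 0, 0]) cube([260, 840, 1080]);
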